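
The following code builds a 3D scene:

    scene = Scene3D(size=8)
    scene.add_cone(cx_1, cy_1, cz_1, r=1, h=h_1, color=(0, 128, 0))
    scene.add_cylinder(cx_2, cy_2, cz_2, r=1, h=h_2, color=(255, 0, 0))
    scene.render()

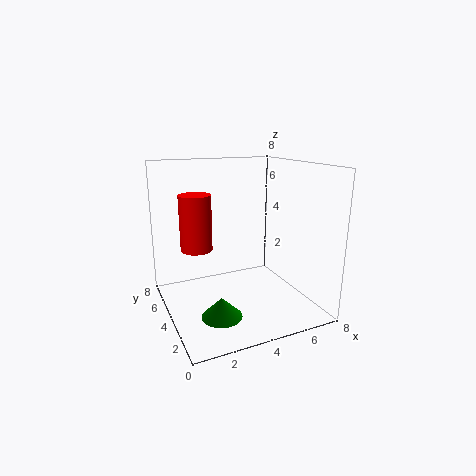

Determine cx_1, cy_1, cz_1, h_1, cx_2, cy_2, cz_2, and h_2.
cx_1 = 2
cy_1 = 1.5
cz_1 = 1
h_1 = 1
cx_2 = 2.5
cy_2 = 7
cz_2 = 2.5
h_2 = 3.5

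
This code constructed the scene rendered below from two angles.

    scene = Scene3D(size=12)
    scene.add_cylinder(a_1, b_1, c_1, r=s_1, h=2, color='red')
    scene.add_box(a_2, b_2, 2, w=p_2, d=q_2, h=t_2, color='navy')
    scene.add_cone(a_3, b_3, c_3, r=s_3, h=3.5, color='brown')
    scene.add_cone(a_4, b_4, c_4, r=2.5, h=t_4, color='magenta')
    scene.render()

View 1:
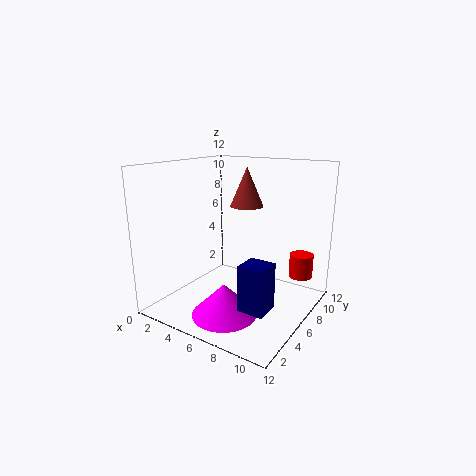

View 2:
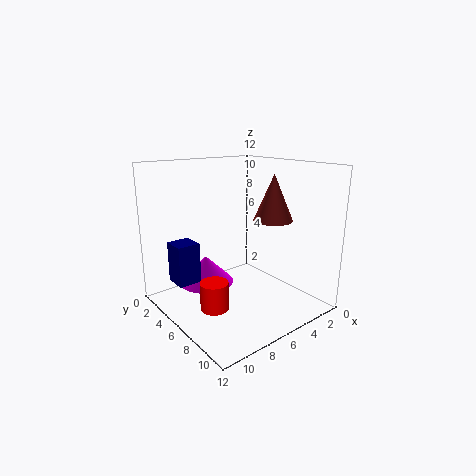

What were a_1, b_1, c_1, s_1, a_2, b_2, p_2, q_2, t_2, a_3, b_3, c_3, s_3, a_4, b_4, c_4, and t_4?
a_1 = 10.5, b_1 = 9, c_1 = 2.5, s_1 = 1, a_2 = 8.5, b_2 = 2, p_2 = 2, q_2 = 2, t_2 = 3.5, a_3 = 5, b_3 = 9, c_3 = 8, s_3 = 1.5, a_4 = 7, b_4 = 2.5, c_4 = 1, t_4 = 2.5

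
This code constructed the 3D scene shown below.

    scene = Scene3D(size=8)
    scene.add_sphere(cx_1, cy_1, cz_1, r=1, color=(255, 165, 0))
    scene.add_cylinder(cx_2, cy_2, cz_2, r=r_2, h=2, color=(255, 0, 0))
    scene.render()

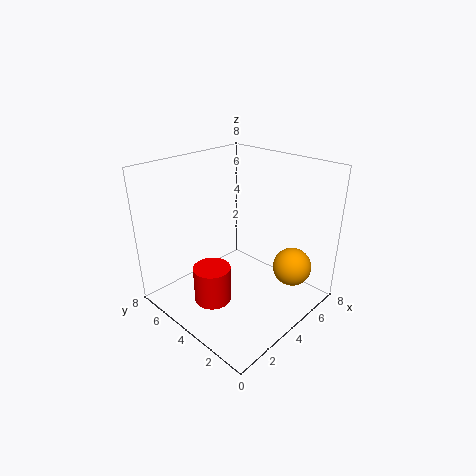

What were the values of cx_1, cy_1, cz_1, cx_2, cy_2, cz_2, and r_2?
cx_1 = 5, cy_1 = 1, cz_1 = 3, cx_2 = 2, cy_2 = 4, cz_2 = 1, r_2 = 1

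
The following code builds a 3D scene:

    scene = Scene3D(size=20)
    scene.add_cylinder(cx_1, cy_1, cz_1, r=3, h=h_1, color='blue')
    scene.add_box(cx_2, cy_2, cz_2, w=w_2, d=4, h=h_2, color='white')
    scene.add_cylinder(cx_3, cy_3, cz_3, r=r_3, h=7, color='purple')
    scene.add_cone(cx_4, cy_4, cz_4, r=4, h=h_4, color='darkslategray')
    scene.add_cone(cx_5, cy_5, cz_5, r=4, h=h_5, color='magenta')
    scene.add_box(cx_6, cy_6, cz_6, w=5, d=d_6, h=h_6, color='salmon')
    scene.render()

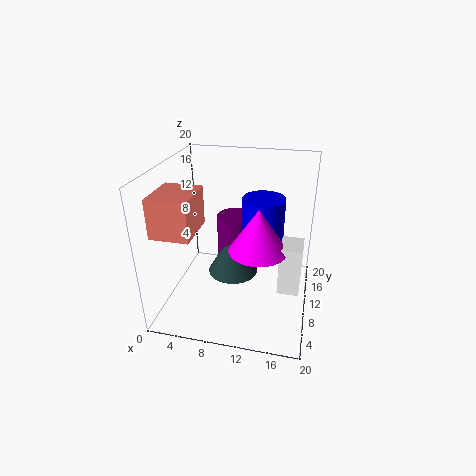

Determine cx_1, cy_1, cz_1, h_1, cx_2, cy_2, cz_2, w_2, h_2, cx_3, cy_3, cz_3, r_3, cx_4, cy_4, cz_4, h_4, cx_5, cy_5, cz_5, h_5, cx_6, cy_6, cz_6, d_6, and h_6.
cx_1 = 13, cy_1 = 13, cz_1 = 6, h_1 = 9, cx_2 = 16, cy_2 = 8, cz_2 = 3, w_2 = 3, h_2 = 7, cx_3 = 8, cy_3 = 17, cz_3 = 3, r_3 = 3, cx_4 = 8, cy_4 = 15, cz_4 = 1, h_4 = 7, cx_5 = 13, cy_5 = 9, cz_5 = 9, h_5 = 6, cx_6 = 1, cy_6 = 2, cz_6 = 13, d_6 = 6, h_6 = 5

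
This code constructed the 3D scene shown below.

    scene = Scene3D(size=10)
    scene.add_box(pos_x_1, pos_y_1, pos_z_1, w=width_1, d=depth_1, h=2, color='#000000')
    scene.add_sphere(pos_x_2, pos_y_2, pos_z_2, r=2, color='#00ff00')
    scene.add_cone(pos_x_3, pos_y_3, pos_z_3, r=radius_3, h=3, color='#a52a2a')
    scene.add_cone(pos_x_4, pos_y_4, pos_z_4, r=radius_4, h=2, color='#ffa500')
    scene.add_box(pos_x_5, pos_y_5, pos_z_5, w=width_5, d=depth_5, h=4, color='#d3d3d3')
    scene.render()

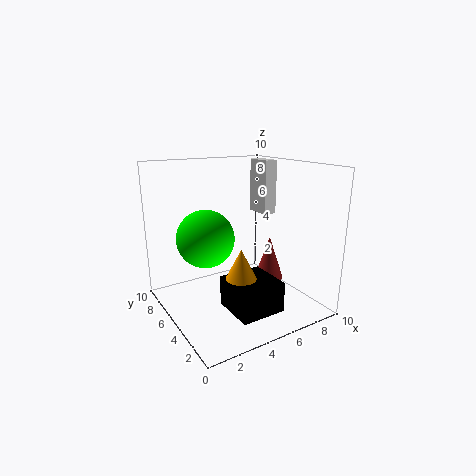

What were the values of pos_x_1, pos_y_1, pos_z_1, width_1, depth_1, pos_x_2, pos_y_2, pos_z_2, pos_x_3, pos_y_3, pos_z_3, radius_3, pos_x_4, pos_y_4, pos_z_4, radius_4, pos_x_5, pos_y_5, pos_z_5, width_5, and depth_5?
pos_x_1 = 3, pos_y_1 = 1, pos_z_1 = 1, width_1 = 3, depth_1 = 3, pos_x_2 = 3, pos_y_2 = 6, pos_z_2 = 5, pos_x_3 = 7, pos_y_3 = 4, pos_z_3 = 2, radius_3 = 1, pos_x_4 = 4, pos_y_4 = 3, pos_z_4 = 3, radius_4 = 1, pos_x_5 = 8, pos_y_5 = 6, pos_z_5 = 6, width_5 = 1, depth_5 = 2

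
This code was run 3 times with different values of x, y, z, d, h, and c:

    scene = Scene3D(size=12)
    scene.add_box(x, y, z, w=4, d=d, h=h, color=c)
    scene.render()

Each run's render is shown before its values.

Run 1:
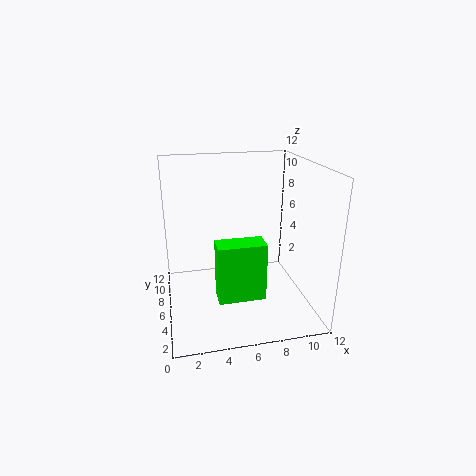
x = 4
y = 4
z = 1
d = 2
h = 5
c = 'lime'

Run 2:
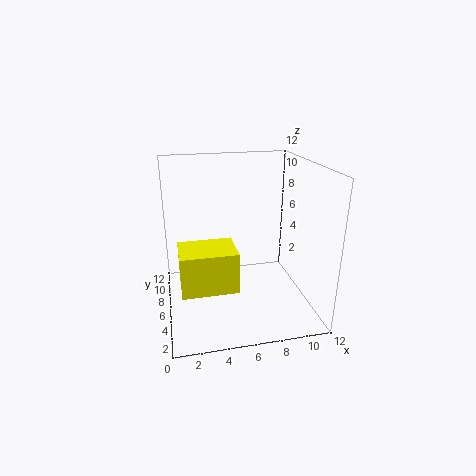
x = 1
y = 1
z = 4
d = 3
h = 3
c = 'yellow'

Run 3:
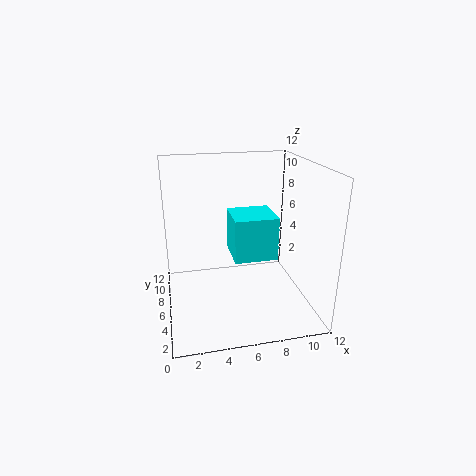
x = 6
y = 7
z = 3
d = 4
h = 4
c = 'cyan'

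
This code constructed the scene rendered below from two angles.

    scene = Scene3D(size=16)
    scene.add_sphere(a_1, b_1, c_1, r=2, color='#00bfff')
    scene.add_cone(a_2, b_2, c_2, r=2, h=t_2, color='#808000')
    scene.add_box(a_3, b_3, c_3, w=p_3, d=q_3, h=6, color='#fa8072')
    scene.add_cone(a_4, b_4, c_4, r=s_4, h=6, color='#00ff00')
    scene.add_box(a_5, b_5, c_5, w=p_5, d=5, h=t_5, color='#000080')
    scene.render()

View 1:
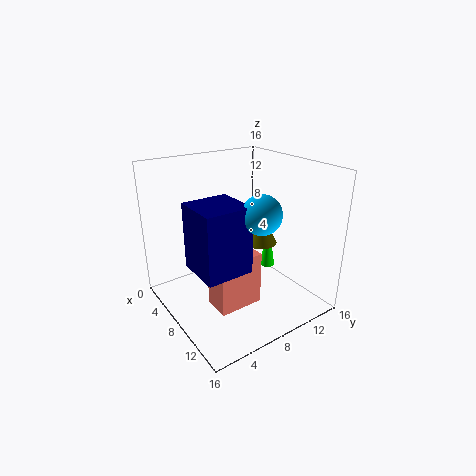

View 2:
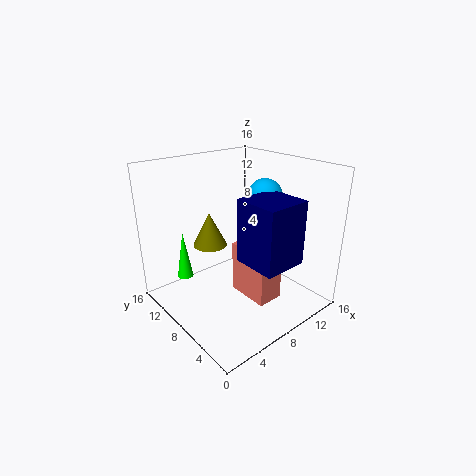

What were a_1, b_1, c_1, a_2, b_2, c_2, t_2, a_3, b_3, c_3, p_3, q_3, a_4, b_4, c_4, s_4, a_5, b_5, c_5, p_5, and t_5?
a_1 = 12
b_1 = 8
c_1 = 12
a_2 = 7
b_2 = 12
c_2 = 6
t_2 = 4
a_3 = 8
b_3 = 4
c_3 = 1
p_3 = 3
q_3 = 5
a_4 = 5
b_4 = 15
c_4 = 1
s_4 = 1
a_5 = 7
b_5 = 2
c_5 = 6
p_5 = 5
t_5 = 7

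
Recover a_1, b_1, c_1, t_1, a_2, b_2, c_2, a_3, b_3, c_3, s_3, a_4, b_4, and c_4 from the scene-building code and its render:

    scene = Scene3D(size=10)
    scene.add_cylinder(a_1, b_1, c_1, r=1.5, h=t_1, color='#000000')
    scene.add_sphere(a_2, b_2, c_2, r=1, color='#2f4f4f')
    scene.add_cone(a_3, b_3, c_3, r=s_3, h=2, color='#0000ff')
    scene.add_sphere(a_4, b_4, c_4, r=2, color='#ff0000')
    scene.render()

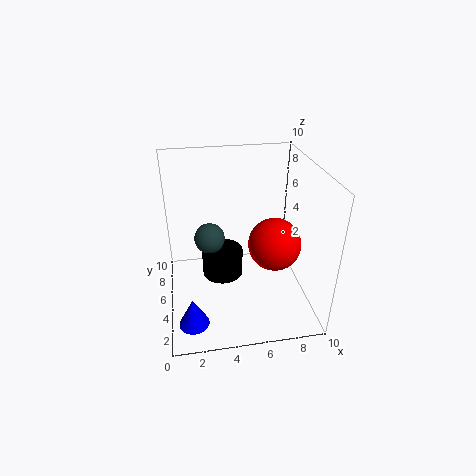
a_1 = 4; b_1 = 6; c_1 = 1.5; t_1 = 2; a_2 = 3; b_2 = 4.5; c_2 = 5.5; a_3 = 1.5; b_3 = 2; c_3 = 0.5; s_3 = 1; a_4 = 8; b_4 = 6; c_4 = 3.5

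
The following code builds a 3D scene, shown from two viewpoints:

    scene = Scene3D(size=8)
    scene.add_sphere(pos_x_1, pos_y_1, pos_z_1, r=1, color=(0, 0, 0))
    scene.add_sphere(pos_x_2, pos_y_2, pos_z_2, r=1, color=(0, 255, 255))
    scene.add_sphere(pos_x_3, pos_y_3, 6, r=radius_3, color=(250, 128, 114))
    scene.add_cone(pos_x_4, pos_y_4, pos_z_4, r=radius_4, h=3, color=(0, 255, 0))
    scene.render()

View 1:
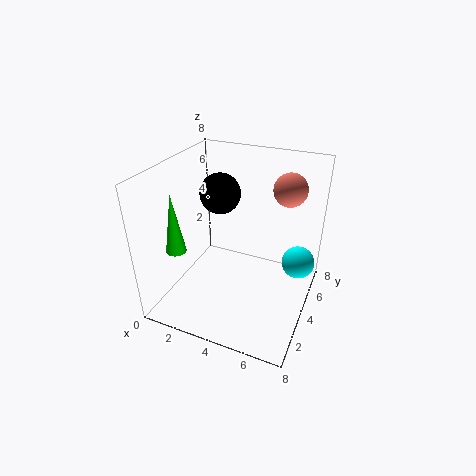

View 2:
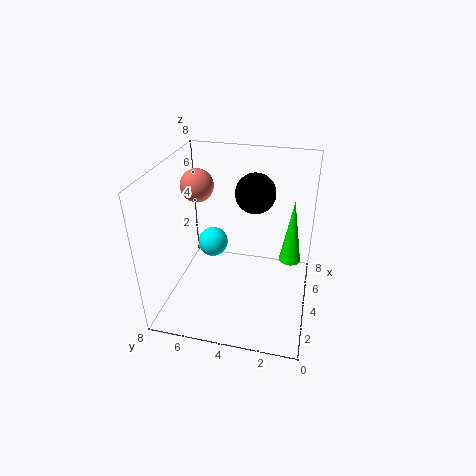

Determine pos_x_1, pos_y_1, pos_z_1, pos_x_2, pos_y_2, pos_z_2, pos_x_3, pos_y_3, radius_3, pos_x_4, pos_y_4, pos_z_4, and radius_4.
pos_x_1 = 3.5; pos_y_1 = 3; pos_z_1 = 7; pos_x_2 = 7; pos_y_2 = 6.5; pos_z_2 = 1.5; pos_x_3 = 6; pos_y_3 = 7; radius_3 = 1; pos_x_4 = 2; pos_y_4 = 1; pos_z_4 = 4.5; radius_4 = 0.5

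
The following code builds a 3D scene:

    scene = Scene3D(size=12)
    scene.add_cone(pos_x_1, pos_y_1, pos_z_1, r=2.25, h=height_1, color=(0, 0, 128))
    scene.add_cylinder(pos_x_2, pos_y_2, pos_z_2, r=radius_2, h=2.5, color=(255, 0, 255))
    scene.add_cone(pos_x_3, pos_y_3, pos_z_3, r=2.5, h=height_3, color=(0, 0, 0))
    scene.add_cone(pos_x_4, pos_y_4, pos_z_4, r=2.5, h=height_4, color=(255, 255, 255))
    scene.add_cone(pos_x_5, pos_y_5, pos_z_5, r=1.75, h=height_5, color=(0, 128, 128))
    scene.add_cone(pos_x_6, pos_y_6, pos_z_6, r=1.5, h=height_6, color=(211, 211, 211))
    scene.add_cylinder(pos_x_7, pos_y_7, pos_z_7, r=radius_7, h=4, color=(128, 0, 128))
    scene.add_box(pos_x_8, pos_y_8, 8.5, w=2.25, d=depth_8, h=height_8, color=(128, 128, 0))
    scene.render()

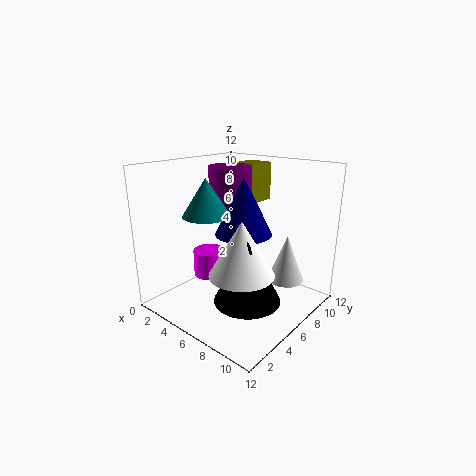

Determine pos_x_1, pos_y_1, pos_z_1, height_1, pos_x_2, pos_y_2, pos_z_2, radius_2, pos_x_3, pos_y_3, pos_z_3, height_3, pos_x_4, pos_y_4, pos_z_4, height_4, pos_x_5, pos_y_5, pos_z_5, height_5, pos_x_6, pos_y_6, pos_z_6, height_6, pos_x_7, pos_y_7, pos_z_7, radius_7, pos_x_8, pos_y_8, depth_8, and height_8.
pos_x_1 = 7; pos_y_1 = 5.5; pos_z_1 = 6.75; height_1 = 4.5; pos_x_2 = 1.75; pos_y_2 = 6.75; pos_z_2 = 1; radius_2 = 1.5; pos_x_3 = 9; pos_y_3 = 3.5; pos_z_3 = 2.5; height_3 = 4.75; pos_x_4 = 8.25; pos_y_4 = 3.75; pos_z_4 = 4.25; height_4 = 4.25; pos_x_5 = 6; pos_y_5 = 2.5; pos_z_5 = 8.75; height_5 = 2.75; pos_x_6 = 9.25; pos_y_6 = 8.5; pos_z_6 = 2.25; height_6 = 4; pos_x_7 = 4.75; pos_y_7 = 6.5; pos_z_7 = 7.75; radius_7 = 1.75; pos_x_8 = 3.75; pos_y_8 = 7.25; depth_8 = 3.25; height_8 = 3.25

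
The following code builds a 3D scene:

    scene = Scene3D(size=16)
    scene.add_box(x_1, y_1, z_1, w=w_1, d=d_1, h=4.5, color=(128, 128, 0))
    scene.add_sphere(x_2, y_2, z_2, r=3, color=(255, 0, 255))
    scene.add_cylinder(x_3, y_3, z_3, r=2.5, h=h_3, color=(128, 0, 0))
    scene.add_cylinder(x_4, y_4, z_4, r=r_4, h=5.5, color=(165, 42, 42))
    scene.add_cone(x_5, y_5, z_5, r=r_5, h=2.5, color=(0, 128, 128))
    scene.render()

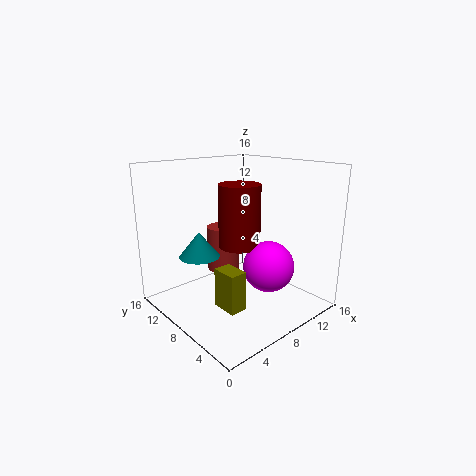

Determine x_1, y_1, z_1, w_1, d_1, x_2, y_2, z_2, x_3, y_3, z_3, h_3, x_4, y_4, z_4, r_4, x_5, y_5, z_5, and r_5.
x_1 = 5; y_1 = 5.5; z_1 = 0.5; w_1 = 2; d_1 = 3; x_2 = 11.5; y_2 = 6.5; z_2 = 4; x_3 = 10; y_3 = 10; z_3 = 6; h_3 = 7.5; x_4 = 9.5; y_4 = 12.5; z_4 = 2.5; r_4 = 2; x_5 = 2.5; y_5 = 7.5; z_5 = 7.5; r_5 = 2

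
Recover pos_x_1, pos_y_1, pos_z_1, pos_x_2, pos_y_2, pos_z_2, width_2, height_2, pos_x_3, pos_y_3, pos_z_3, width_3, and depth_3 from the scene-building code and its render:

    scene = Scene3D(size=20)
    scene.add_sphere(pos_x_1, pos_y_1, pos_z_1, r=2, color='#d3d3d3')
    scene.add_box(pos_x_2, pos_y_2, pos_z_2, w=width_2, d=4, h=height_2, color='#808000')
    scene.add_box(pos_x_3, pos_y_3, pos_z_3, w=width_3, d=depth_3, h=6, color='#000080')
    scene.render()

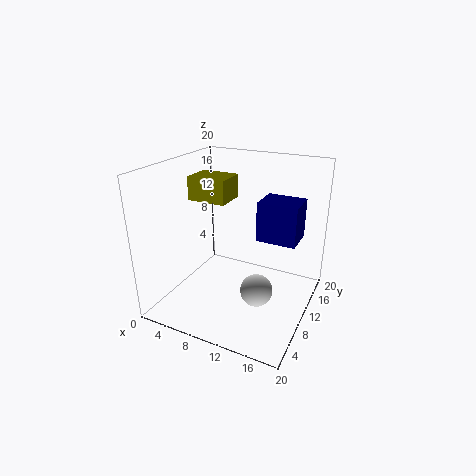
pos_x_1 = 15; pos_y_1 = 5; pos_z_1 = 6; pos_x_2 = 5; pos_y_2 = 6; pos_z_2 = 16; width_2 = 5; height_2 = 3; pos_x_3 = 11; pos_y_3 = 14; pos_z_3 = 8; width_3 = 6; depth_3 = 5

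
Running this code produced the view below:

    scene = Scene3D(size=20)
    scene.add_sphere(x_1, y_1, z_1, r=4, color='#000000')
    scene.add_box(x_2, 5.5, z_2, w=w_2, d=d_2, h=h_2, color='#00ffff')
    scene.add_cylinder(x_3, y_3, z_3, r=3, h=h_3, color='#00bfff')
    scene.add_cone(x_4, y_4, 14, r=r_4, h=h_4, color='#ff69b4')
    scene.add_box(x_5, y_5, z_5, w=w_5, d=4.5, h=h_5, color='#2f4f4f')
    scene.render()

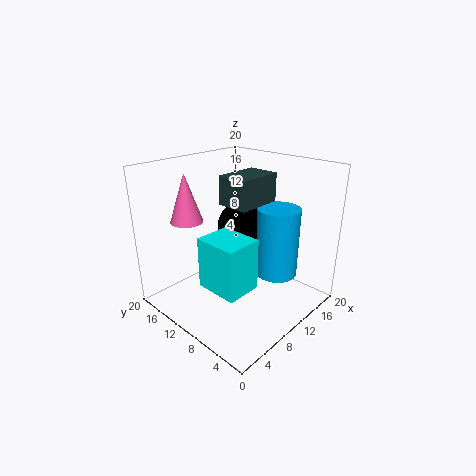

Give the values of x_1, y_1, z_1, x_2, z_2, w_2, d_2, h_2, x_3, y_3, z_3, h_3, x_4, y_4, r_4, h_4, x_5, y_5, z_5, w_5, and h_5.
x_1 = 14.5; y_1 = 13; z_1 = 9.5; x_2 = 4; z_2 = 4.5; w_2 = 5; d_2 = 6; h_2 = 7; x_3 = 14.5; y_3 = 6.5; z_3 = 4; h_3 = 10; x_4 = 3; y_4 = 12; r_4 = 2; h_4 = 6; x_5 = 9; y_5 = 8; z_5 = 14.5; w_5 = 6.5; h_5 = 4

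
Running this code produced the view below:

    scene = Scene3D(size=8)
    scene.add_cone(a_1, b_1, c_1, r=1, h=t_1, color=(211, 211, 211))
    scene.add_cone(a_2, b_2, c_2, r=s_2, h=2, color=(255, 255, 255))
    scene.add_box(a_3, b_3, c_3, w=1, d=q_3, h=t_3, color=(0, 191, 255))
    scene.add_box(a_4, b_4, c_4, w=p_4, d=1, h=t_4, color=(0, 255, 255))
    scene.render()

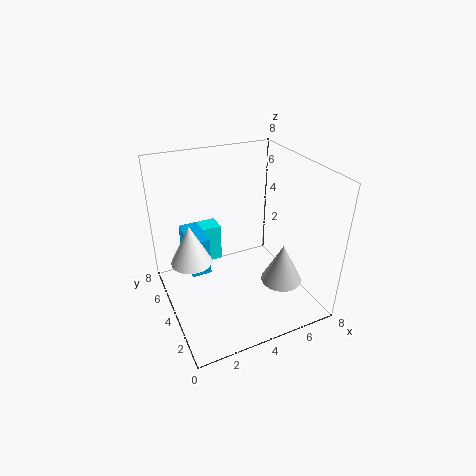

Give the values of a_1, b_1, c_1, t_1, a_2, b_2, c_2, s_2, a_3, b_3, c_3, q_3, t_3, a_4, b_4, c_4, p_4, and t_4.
a_1 = 5
b_1 = 1
c_1 = 3
t_1 = 2
a_2 = 1
b_2 = 3
c_2 = 4
s_2 = 1
a_3 = 1
b_3 = 3
c_3 = 3
q_3 = 2
t_3 = 2
a_4 = 2
b_4 = 4
c_4 = 3
p_4 = 1
t_4 = 2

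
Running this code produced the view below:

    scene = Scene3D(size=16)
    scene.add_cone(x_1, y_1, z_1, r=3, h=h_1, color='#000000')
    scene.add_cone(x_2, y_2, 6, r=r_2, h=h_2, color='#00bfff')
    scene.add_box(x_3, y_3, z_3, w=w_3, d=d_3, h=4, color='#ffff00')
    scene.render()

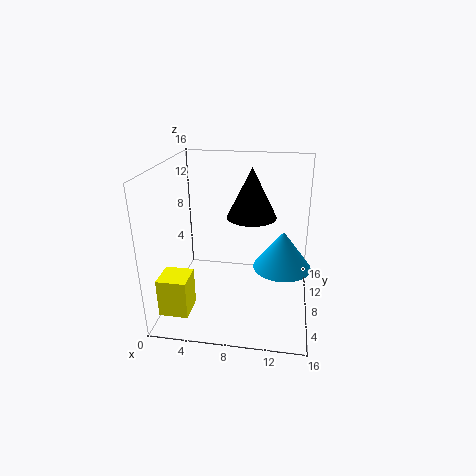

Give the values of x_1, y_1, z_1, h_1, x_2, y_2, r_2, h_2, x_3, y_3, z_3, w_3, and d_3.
x_1 = 9
y_1 = 12
z_1 = 9
h_1 = 6
x_2 = 13
y_2 = 6
r_2 = 3
h_2 = 4
x_3 = 1
y_3 = 1
z_3 = 2
w_3 = 3
d_3 = 3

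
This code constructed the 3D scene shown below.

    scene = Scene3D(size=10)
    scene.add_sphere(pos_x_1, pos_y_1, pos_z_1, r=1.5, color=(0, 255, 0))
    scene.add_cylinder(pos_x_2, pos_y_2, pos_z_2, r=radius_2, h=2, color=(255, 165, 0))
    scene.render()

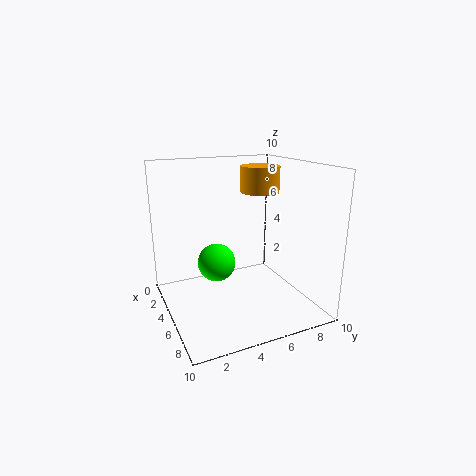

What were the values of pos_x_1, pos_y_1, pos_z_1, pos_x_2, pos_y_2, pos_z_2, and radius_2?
pos_x_1 = 2, pos_y_1 = 4.5, pos_z_1 = 2, pos_x_2 = 2.5, pos_y_2 = 8, pos_z_2 = 7.5, radius_2 = 1.5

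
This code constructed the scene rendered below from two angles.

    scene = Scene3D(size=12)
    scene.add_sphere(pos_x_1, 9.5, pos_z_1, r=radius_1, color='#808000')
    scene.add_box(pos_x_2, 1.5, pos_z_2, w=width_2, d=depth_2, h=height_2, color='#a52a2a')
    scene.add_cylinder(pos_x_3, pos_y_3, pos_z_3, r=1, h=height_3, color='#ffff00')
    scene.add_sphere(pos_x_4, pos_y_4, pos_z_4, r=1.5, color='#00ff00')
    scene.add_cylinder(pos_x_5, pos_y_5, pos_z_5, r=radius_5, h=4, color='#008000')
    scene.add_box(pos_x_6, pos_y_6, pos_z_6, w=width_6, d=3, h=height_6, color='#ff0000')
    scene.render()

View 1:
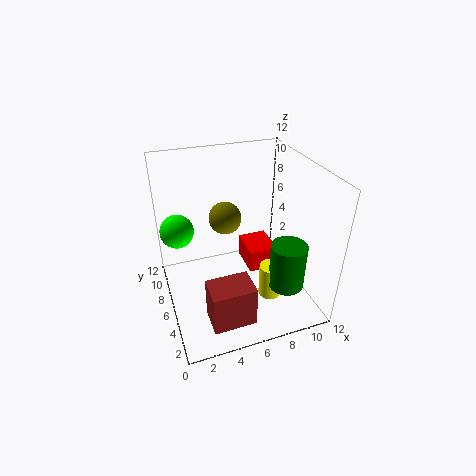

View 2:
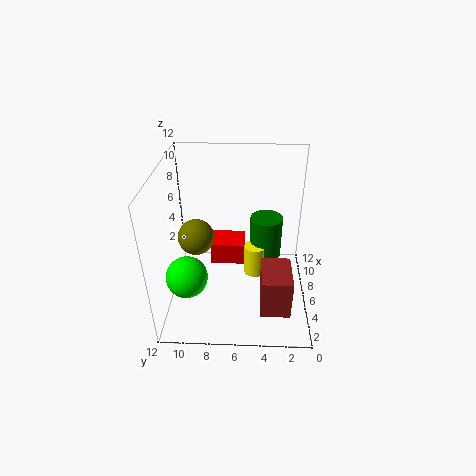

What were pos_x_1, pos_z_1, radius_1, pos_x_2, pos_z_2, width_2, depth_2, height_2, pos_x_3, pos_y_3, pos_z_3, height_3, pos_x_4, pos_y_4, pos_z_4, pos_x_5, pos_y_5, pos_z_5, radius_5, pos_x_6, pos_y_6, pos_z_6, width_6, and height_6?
pos_x_1 = 6, pos_z_1 = 6, radius_1 = 1.5, pos_x_2 = 2.5, pos_z_2 = 0.5, width_2 = 3.5, depth_2 = 2.5, height_2 = 3.5, pos_x_3 = 8.5, pos_y_3 = 4.5, pos_z_3 = 0.5, height_3 = 3, pos_x_4 = 1.5, pos_y_4 = 9.5, pos_z_4 = 5.5, pos_x_5 = 9.5, pos_y_5 = 3.5, pos_z_5 = 2, radius_5 = 1.5, pos_x_6 = 7, pos_y_6 = 5.5, pos_z_6 = 2.5, width_6 = 2.5, height_6 = 2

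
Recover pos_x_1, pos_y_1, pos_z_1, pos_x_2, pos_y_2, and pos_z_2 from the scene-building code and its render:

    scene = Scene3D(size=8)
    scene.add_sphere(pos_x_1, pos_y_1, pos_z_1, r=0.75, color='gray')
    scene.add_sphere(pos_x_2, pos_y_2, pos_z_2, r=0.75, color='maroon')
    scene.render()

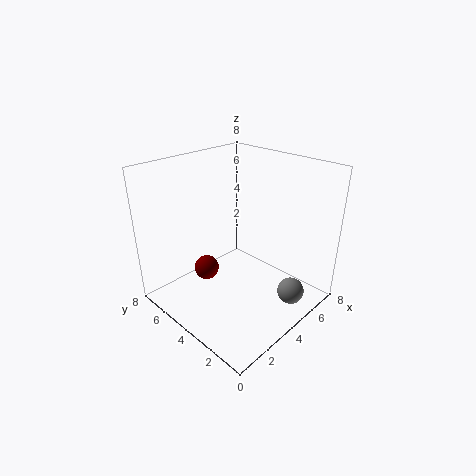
pos_x_1 = 5.5, pos_y_1 = 1.25, pos_z_1 = 1, pos_x_2 = 3.5, pos_y_2 = 6.25, pos_z_2 = 1.25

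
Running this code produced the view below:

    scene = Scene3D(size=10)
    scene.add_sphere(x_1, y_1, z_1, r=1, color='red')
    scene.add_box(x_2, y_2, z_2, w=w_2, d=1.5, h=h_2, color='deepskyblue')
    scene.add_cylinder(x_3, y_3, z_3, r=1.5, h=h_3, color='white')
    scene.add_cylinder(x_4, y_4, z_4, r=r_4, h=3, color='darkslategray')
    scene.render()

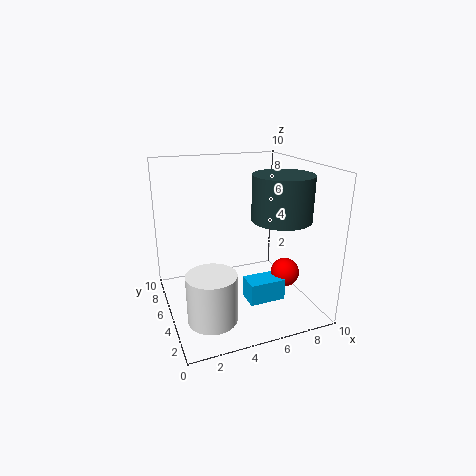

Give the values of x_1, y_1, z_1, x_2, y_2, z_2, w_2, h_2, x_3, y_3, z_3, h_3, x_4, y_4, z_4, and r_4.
x_1 = 8; y_1 = 3.5; z_1 = 2.5; x_2 = 5; y_2 = 2.5; z_2 = 1; w_2 = 2.5; h_2 = 1.5; x_3 = 2; y_3 = 1.5; z_3 = 1.5; h_3 = 3; x_4 = 7.5; y_4 = 3.5; z_4 = 6.5; r_4 = 2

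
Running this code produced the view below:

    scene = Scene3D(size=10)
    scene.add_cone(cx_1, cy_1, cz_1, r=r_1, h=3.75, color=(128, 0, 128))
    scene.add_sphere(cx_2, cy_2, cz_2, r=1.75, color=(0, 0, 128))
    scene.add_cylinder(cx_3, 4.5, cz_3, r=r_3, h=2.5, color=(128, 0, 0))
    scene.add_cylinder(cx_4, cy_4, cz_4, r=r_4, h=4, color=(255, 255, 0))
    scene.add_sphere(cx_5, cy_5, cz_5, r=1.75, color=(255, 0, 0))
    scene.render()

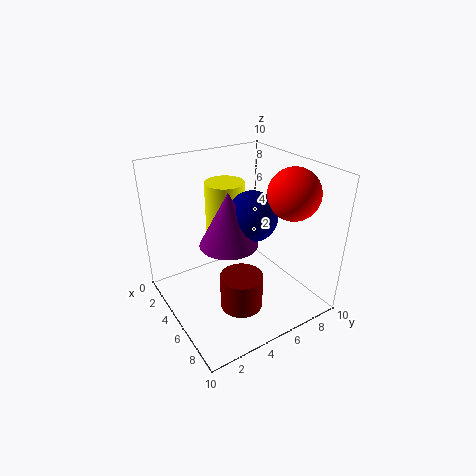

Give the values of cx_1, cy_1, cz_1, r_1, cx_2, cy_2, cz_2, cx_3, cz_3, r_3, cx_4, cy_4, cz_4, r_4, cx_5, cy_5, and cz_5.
cx_1 = 5
cy_1 = 4.25
cz_1 = 4.75
r_1 = 2
cx_2 = 5.25
cy_2 = 6
cz_2 = 6.5
cx_3 = 6.25
cz_3 = 0.25
r_3 = 1.5
cx_4 = 2
cy_4 = 5.75
cz_4 = 4
r_4 = 1.5
cx_5 = 7
cy_5 = 8
cz_5 = 8.25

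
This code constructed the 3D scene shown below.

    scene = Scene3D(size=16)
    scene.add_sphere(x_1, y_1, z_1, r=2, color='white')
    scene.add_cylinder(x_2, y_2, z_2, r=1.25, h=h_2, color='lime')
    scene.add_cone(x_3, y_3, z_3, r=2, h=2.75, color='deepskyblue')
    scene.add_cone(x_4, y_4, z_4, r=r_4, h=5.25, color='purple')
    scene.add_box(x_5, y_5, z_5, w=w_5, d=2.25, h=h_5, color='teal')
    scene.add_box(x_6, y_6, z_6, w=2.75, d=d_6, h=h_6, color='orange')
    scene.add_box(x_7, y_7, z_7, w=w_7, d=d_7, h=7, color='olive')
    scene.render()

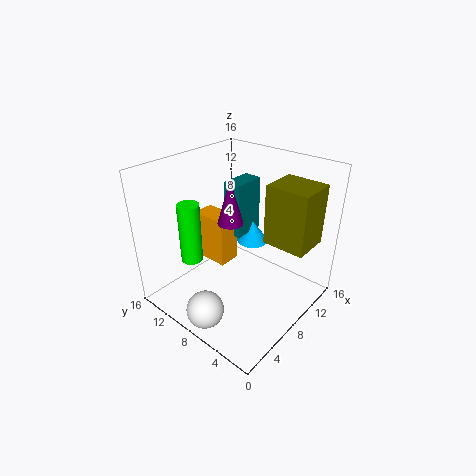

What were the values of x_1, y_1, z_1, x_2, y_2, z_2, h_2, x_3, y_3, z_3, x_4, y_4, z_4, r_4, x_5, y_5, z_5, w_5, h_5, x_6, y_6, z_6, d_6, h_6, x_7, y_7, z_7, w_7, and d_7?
x_1 = 2; y_1 = 7.5; z_1 = 2; x_2 = 5; y_2 = 12.5; z_2 = 4.75; h_2 = 7; x_3 = 13.25; y_3 = 10; z_3 = 4.5; x_4 = 9; y_4 = 10; z_4 = 8.75; r_4 = 1.5; x_5 = 10.5; y_5 = 10; z_5 = 6; w_5 = 4; h_5 = 6.75; x_6 = 8.25; y_6 = 10.75; z_6 = 2.75; d_6 = 4.5; h_6 = 6; x_7 = 10.75; y_7 = 1.5; z_7 = 6.75; w_7 = 4.5; d_7 = 5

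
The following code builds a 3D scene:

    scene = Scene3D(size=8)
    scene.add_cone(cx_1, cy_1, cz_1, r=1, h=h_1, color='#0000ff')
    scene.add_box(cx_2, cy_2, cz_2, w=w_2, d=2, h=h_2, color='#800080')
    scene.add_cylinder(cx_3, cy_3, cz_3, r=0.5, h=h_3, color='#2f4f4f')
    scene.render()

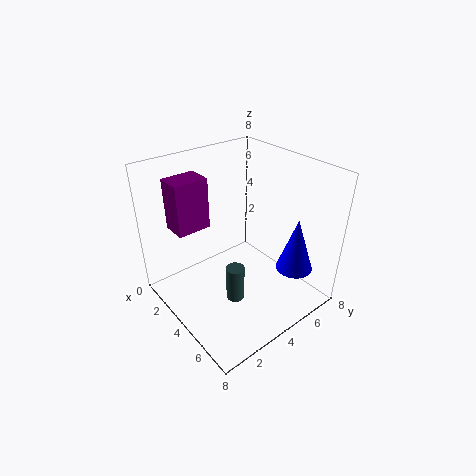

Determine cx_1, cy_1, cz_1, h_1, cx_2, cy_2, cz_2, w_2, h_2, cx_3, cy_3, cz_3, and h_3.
cx_1 = 6.5; cy_1 = 6; cz_1 = 2.5; h_1 = 3; cx_2 = 0.5; cy_2 = 1.5; cz_2 = 4; w_2 = 1.5; h_2 = 3; cx_3 = 5; cy_3 = 3; cz_3 = 1; h_3 = 2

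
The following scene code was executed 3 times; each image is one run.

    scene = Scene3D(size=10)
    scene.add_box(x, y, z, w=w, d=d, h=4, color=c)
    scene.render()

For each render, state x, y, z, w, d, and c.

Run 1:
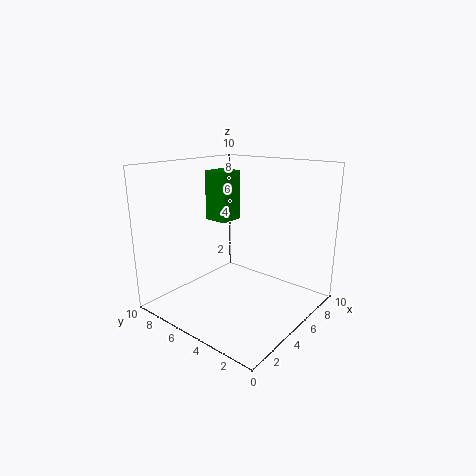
x = 7, y = 8, z = 5, w = 2, d = 2, c = 'green'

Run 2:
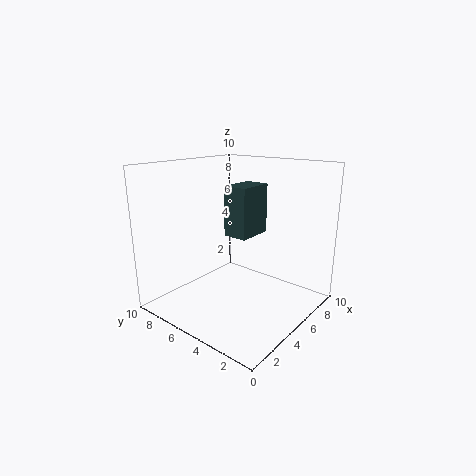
x = 7, y = 6, z = 4, w = 3, d = 2, c = 'darkslategray'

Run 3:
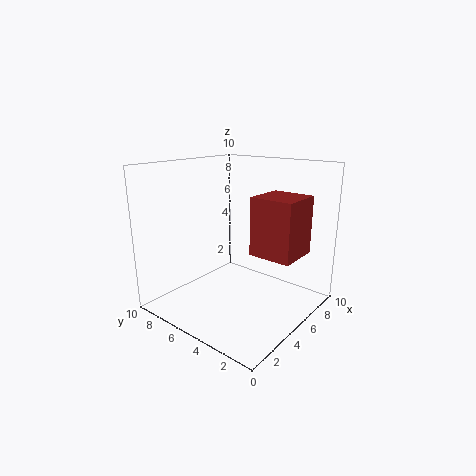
x = 5, y = 1, z = 4, w = 3, d = 3, c = 'brown'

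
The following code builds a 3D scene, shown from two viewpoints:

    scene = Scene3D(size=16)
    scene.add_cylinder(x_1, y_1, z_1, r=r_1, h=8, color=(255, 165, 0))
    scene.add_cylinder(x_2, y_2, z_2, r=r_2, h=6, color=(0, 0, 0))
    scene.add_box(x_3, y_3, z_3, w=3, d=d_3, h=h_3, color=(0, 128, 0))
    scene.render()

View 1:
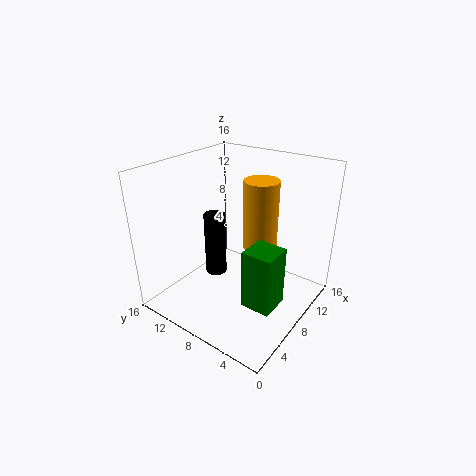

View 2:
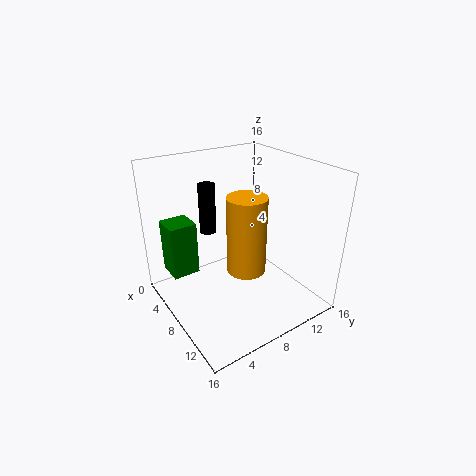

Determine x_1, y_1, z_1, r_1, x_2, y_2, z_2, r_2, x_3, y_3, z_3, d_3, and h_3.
x_1 = 11, y_1 = 7, z_1 = 6, r_1 = 2, x_2 = 3, y_2 = 7, z_2 = 7, r_2 = 1, x_3 = 3, y_3 = 1, z_3 = 4, d_3 = 3, h_3 = 6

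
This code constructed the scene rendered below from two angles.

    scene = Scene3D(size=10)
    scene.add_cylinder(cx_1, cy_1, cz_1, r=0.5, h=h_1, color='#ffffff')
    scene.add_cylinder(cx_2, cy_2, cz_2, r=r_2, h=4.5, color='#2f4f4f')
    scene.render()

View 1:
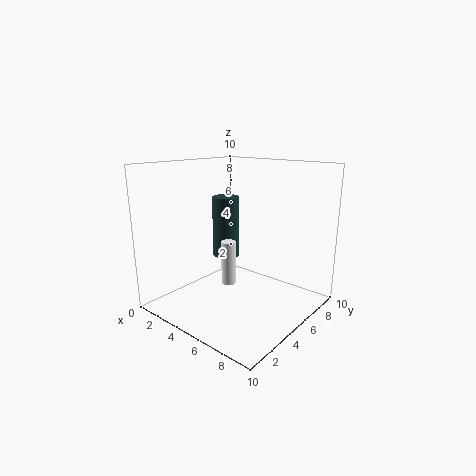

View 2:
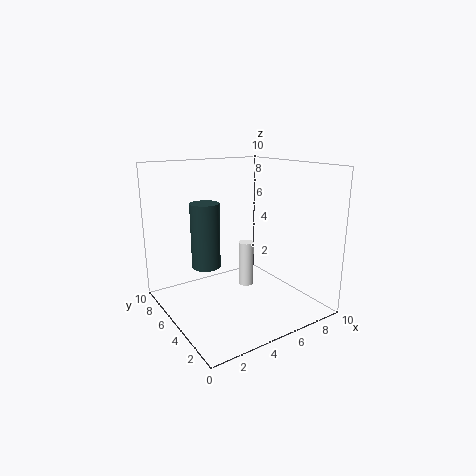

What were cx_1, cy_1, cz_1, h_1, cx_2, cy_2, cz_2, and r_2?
cx_1 = 5, cy_1 = 4, cz_1 = 2, h_1 = 3, cx_2 = 3, cy_2 = 6, cz_2 = 3, r_2 = 1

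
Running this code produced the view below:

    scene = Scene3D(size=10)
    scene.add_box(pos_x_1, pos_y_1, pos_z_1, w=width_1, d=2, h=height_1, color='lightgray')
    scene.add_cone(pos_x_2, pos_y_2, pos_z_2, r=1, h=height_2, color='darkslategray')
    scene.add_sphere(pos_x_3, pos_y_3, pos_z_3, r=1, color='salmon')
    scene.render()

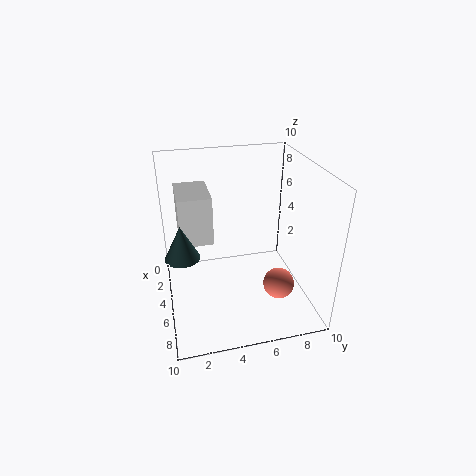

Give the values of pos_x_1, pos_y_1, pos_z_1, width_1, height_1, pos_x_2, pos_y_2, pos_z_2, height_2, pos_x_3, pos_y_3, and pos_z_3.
pos_x_1 = 4, pos_y_1 = 1, pos_z_1 = 6, width_1 = 3, height_1 = 3, pos_x_2 = 8, pos_y_2 = 1, pos_z_2 = 6, height_2 = 2, pos_x_3 = 8, pos_y_3 = 7, pos_z_3 = 3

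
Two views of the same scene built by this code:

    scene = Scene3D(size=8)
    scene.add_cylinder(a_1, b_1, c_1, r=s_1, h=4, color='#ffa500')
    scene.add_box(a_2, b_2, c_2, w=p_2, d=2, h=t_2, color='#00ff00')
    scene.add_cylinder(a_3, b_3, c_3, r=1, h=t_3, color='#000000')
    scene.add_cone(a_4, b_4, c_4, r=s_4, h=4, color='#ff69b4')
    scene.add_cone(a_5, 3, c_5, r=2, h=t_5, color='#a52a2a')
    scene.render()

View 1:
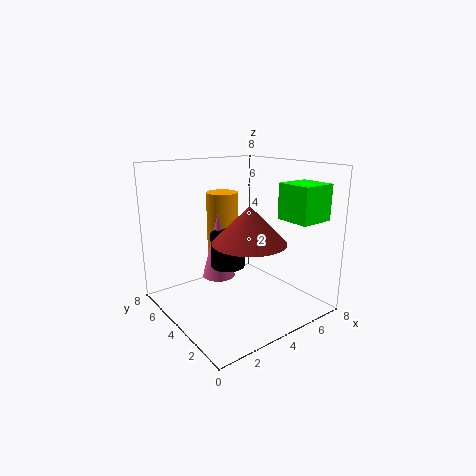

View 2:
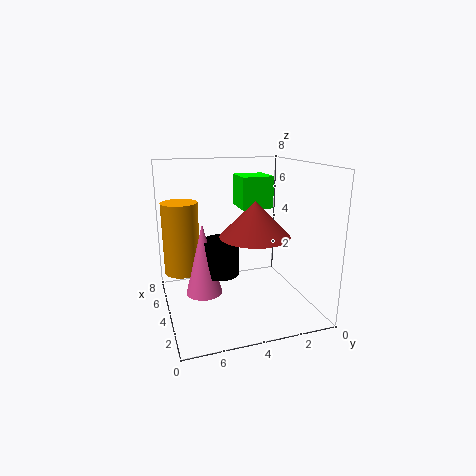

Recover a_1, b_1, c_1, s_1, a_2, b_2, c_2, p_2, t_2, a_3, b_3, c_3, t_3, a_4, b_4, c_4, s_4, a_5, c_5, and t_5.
a_1 = 5; b_1 = 7; c_1 = 2; s_1 = 1; a_2 = 6; b_2 = 1; c_2 = 5; p_2 = 2; t_2 = 2; a_3 = 4; b_3 = 5; c_3 = 2; t_3 = 2; a_4 = 4; b_4 = 6; c_4 = 1; s_4 = 1; a_5 = 4; c_5 = 4; t_5 = 2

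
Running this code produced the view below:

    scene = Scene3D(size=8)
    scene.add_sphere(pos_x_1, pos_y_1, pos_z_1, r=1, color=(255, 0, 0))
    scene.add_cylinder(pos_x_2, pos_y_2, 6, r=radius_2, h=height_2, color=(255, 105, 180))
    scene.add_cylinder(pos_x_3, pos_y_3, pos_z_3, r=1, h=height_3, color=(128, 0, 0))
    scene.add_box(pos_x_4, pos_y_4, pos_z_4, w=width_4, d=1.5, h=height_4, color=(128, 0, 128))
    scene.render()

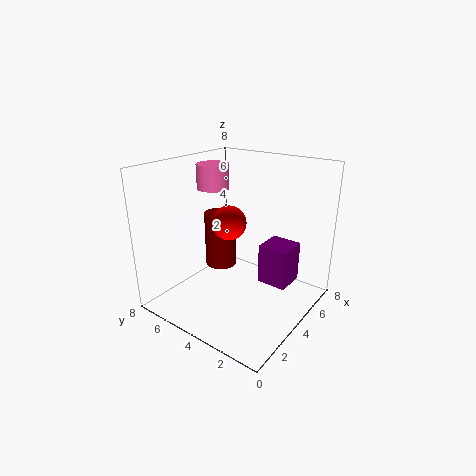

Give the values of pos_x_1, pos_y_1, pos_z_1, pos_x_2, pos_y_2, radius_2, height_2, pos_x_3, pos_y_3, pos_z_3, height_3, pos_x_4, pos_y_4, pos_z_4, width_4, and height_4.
pos_x_1 = 4.5, pos_y_1 = 5, pos_z_1 = 4.5, pos_x_2 = 5.5, pos_y_2 = 7, radius_2 = 1, height_2 = 1.5, pos_x_3 = 5.5, pos_y_3 = 6.5, pos_z_3 = 1, height_3 = 3.5, pos_x_4 = 3, pos_y_4 = 0.5, pos_z_4 = 2.5, width_4 = 1.5, height_4 = 2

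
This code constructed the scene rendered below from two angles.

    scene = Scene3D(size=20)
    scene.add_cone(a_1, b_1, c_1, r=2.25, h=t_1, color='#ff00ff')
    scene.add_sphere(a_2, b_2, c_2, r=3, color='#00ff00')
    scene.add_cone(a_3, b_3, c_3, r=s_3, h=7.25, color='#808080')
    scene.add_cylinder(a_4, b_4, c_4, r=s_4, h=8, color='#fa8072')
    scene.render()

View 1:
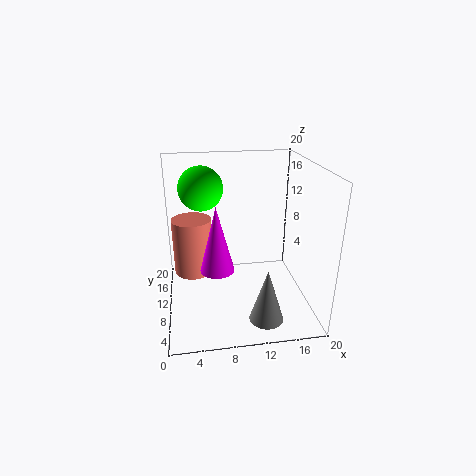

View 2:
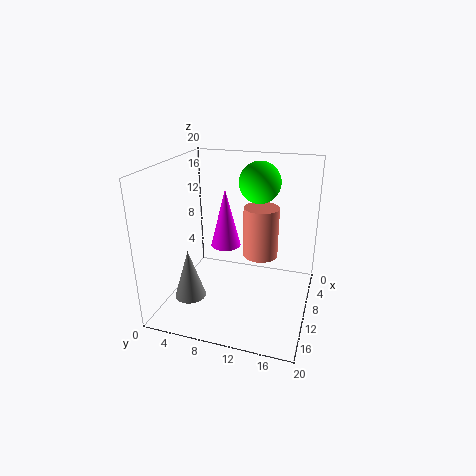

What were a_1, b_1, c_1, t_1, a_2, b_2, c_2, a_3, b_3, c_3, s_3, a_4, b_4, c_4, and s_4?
a_1 = 6.75
b_1 = 7
c_1 = 7
t_1 = 8.75
a_2 = 5.25
b_2 = 11.75
c_2 = 16.75
a_3 = 12.75
b_3 = 3.5
c_3 = 1
s_3 = 2.25
a_4 = 3.75
b_4 = 11.75
c_4 = 4.5
s_4 = 2.75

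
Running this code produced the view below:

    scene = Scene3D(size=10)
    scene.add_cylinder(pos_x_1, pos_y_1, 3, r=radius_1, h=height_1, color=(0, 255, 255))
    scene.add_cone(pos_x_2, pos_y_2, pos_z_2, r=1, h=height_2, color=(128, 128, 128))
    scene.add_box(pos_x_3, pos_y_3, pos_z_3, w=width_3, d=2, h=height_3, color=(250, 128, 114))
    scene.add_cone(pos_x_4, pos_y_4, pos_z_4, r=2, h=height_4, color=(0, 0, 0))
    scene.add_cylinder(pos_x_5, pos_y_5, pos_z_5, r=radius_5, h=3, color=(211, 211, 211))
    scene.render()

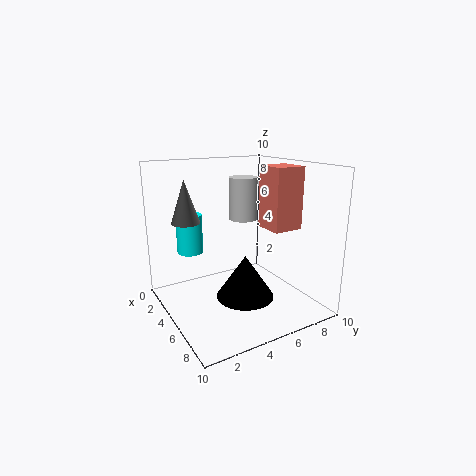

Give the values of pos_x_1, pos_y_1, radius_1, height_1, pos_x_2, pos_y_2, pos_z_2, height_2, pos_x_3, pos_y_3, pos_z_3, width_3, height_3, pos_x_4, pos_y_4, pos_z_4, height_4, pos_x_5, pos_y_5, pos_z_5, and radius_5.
pos_x_1 = 1
pos_y_1 = 3
radius_1 = 1
height_1 = 3
pos_x_2 = 3
pos_y_2 = 2
pos_z_2 = 6
height_2 = 3
pos_x_3 = 6
pos_y_3 = 6
pos_z_3 = 6
width_3 = 2
height_3 = 4
pos_x_4 = 6
pos_y_4 = 5
pos_z_4 = 1
height_4 = 3
pos_x_5 = 4
pos_y_5 = 6
pos_z_5 = 6
radius_5 = 1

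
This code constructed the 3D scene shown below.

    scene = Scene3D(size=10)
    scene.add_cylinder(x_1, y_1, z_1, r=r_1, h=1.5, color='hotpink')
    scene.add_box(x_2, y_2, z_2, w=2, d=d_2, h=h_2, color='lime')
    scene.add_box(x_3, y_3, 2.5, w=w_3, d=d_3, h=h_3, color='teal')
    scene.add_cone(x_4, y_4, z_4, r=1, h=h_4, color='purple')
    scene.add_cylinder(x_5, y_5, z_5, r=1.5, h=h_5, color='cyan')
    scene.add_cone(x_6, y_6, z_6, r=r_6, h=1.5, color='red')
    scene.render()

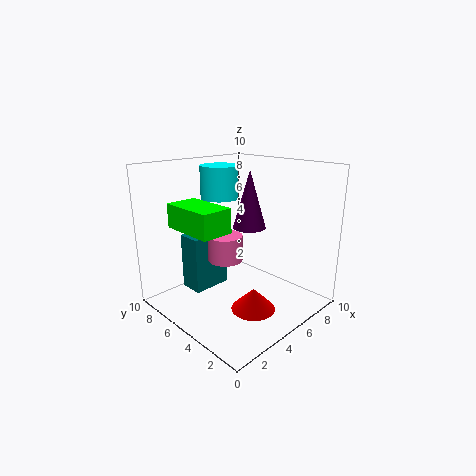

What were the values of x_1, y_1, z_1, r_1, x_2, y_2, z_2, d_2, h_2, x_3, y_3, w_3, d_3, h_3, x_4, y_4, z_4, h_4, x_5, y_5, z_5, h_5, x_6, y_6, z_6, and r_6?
x_1 = 2; y_1 = 3; z_1 = 5; r_1 = 1; x_2 = 0.5; y_2 = 3; z_2 = 6.5; d_2 = 3.5; h_2 = 1.5; x_3 = 1; y_3 = 4.5; w_3 = 2.5; d_3 = 1.5; h_3 = 3.5; x_4 = 4; y_4 = 3; z_4 = 6.5; h_4 = 3.5; x_5 = 6.5; y_5 = 8.5; z_5 = 7; h_5 = 2.5; x_6 = 4.5; y_6 = 3; z_6 = 0.5; r_6 = 1.5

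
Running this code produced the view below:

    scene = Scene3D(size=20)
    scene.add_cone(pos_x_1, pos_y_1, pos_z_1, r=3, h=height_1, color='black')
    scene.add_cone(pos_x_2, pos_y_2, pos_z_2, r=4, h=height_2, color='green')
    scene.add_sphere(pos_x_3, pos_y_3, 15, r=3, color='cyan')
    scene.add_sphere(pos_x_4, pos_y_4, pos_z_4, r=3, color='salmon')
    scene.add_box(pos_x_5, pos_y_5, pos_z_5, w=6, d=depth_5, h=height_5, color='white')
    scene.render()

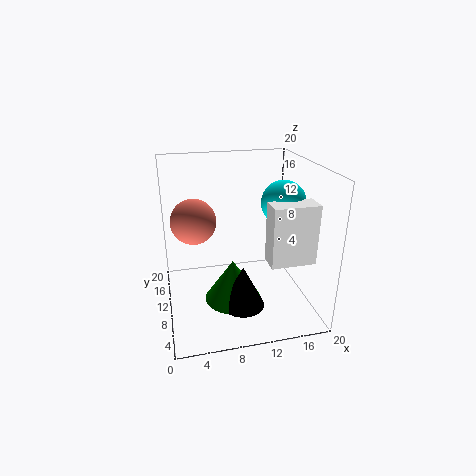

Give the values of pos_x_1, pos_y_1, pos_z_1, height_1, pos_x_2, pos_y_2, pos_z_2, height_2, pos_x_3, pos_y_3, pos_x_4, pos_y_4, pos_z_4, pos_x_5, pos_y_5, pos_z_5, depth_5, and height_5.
pos_x_1 = 10, pos_y_1 = 7, pos_z_1 = 1, height_1 = 6, pos_x_2 = 9, pos_y_2 = 9, pos_z_2 = 1, height_2 = 6, pos_x_3 = 16, pos_y_3 = 9, pos_x_4 = 4, pos_y_4 = 10, pos_z_4 = 13, pos_x_5 = 13, pos_y_5 = 4, pos_z_5 = 8, depth_5 = 3, height_5 = 8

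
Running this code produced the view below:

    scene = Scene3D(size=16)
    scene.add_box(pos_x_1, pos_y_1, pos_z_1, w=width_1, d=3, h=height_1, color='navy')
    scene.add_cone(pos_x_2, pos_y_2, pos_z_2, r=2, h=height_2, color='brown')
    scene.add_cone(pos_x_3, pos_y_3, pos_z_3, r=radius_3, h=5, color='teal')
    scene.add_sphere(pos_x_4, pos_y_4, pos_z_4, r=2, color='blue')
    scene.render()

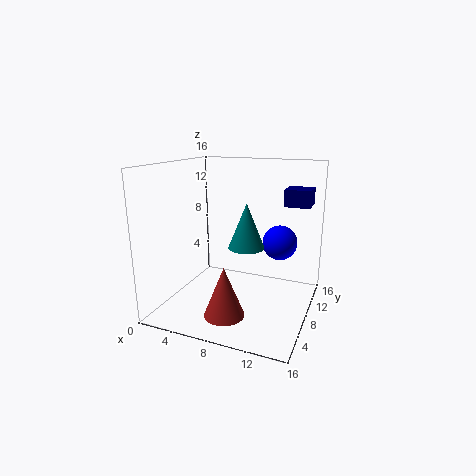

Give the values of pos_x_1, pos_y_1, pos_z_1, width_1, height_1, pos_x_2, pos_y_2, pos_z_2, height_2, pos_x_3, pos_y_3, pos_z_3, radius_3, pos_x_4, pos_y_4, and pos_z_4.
pos_x_1 = 12
pos_y_1 = 12
pos_z_1 = 11
width_1 = 3
height_1 = 2
pos_x_2 = 9
pos_y_2 = 2
pos_z_2 = 2
height_2 = 5
pos_x_3 = 9
pos_y_3 = 8
pos_z_3 = 7
radius_3 = 2
pos_x_4 = 12
pos_y_4 = 11
pos_z_4 = 7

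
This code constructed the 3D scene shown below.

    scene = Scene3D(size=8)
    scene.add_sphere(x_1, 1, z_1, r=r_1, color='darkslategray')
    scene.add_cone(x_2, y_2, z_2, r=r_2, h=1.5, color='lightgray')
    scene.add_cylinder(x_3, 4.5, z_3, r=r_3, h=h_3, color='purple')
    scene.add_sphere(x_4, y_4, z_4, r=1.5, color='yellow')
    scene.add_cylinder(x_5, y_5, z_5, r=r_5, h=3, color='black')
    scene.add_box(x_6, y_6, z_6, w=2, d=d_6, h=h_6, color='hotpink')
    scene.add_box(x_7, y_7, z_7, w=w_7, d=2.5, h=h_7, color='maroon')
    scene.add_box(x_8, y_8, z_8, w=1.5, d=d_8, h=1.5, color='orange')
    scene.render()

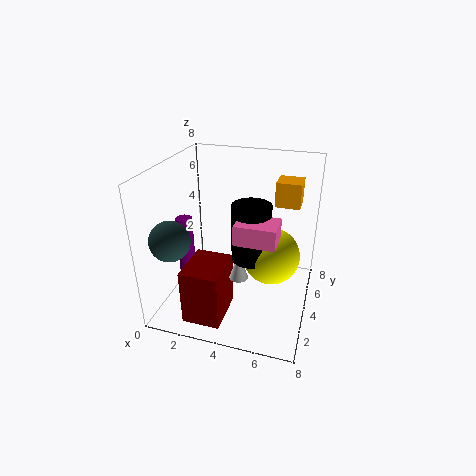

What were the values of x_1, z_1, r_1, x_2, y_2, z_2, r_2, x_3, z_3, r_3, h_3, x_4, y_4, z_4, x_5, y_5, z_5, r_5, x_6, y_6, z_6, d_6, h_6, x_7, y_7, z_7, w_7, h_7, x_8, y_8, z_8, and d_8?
x_1 = 1.5; z_1 = 5; r_1 = 1; x_2 = 4.5; y_2 = 2.5; z_2 = 2.5; r_2 = 0.5; x_3 = 0.5; z_3 = 0.5; r_3 = 0.5; h_3 = 4; x_4 = 6; y_4 = 3.5; z_4 = 3.5; x_5 = 5; y_5 = 3; z_5 = 3.5; r_5 = 1; x_6 = 4.5; y_6 = 1.5; z_6 = 5; d_6 = 1.5; h_6 = 1; x_7 = 2; y_7 = 0.5; z_7 = 0.5; w_7 = 2; h_7 = 3; x_8 = 5.5; y_8 = 6.5; z_8 = 5; d_8 = 1.5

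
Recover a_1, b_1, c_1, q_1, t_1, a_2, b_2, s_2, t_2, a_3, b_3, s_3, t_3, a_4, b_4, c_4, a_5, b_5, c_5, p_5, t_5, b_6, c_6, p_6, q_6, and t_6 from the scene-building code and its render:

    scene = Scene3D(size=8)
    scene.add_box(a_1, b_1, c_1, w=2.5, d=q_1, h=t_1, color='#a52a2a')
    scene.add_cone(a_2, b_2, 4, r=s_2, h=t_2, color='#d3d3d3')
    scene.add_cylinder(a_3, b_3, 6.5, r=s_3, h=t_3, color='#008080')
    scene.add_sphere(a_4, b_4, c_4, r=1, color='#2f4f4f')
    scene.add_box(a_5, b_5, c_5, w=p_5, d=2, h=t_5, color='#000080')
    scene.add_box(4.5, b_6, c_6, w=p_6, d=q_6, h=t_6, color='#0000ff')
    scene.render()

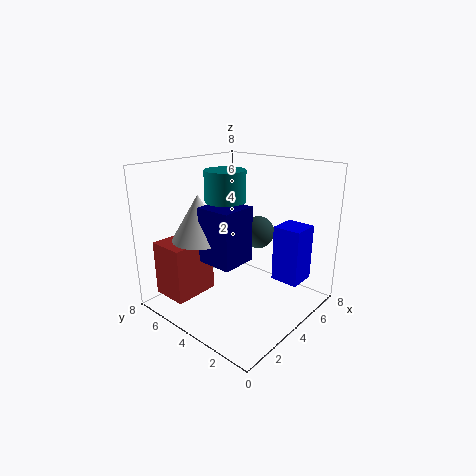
a_1 = 0.5
b_1 = 5
c_1 = 1
q_1 = 2
t_1 = 3
a_2 = 2.5
b_2 = 5.5
s_2 = 1.5
t_2 = 2.5
a_3 = 2.5
b_3 = 3.5
s_3 = 1
t_3 = 1.5
a_4 = 6.5
b_4 = 4.5
c_4 = 3.5
a_5 = 2
b_5 = 3
c_5 = 3
p_5 = 2
t_5 = 3
b_6 = 0.5
c_6 = 2
p_6 = 1.5
q_6 = 1.5
t_6 = 3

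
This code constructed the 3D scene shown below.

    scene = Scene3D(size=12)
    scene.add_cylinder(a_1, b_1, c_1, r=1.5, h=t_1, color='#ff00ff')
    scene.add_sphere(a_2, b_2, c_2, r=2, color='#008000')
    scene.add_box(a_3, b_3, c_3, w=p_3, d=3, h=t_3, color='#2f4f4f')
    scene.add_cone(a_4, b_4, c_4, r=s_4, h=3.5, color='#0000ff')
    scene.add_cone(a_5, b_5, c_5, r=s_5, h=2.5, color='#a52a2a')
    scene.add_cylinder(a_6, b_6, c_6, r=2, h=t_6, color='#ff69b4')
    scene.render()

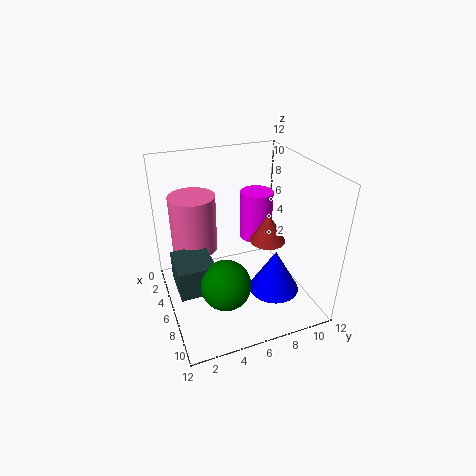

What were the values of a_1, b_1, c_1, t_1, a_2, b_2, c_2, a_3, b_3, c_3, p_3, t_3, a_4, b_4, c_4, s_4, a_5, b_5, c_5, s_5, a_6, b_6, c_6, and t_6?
a_1 = 3, b_1 = 9, c_1 = 4, t_1 = 4.5, a_2 = 8.5, b_2 = 4, c_2 = 3.5, a_3 = 4.5, b_3 = 0.5, c_3 = 2.5, p_3 = 3.5, t_3 = 2.5, a_4 = 9, b_4 = 8, c_4 = 2.5, s_4 = 2, a_5 = 6.5, b_5 = 8.5, c_5 = 5.5, s_5 = 1.5, a_6 = 3, b_6 = 3, c_6 = 4, t_6 = 5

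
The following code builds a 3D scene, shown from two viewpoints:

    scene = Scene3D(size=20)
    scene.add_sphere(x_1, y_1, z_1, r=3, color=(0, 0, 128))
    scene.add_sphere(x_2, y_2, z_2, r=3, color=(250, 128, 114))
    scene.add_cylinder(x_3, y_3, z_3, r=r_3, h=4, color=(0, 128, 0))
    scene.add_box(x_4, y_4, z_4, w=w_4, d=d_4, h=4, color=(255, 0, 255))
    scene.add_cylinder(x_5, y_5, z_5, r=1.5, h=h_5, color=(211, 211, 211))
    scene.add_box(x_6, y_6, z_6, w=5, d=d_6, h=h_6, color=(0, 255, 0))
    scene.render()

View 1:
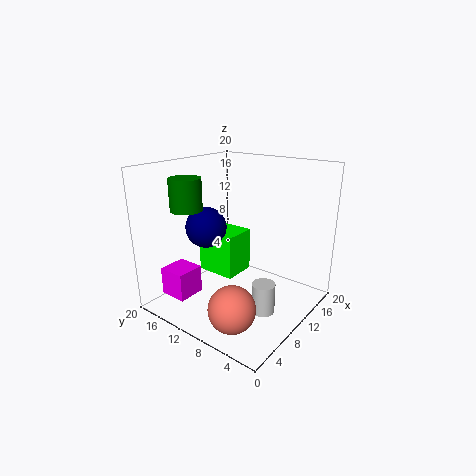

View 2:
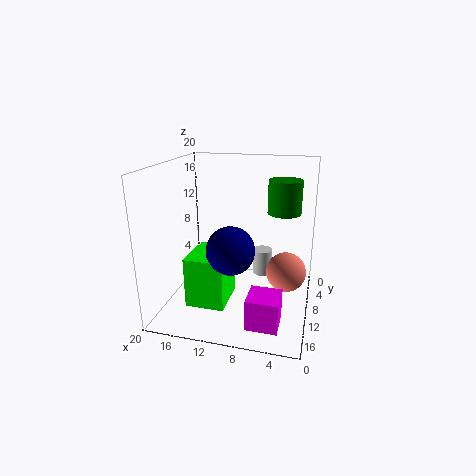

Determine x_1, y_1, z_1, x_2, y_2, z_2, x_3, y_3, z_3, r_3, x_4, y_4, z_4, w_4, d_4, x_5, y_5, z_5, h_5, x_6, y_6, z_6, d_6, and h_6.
x_1 = 9.5
y_1 = 15.5
z_1 = 10.5
x_2 = 3.5
y_2 = 6
z_2 = 3.5
x_3 = 3.5
y_3 = 13
z_3 = 15
r_3 = 2
x_4 = 3
y_4 = 14.5
z_4 = 1.5
w_4 = 4
d_4 = 4
x_5 = 7.5
y_5 = 4
z_5 = 2
h_5 = 4
x_6 = 10
y_6 = 11.5
z_6 = 3
d_6 = 6
h_6 = 6.5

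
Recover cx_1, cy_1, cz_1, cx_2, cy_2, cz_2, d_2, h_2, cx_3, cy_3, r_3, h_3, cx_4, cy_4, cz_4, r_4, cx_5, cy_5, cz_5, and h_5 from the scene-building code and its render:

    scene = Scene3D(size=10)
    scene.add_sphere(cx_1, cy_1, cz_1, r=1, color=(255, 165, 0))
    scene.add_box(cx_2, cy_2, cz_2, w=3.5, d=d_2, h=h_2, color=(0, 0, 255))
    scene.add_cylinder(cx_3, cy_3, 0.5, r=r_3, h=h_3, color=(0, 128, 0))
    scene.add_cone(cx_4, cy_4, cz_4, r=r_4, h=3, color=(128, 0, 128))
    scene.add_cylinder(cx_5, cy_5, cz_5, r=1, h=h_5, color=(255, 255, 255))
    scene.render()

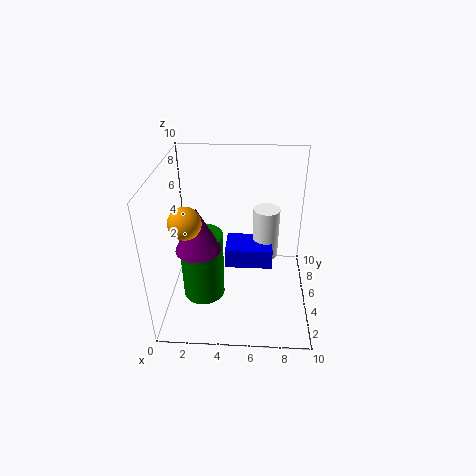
cx_1 = 2, cy_1 = 2.5, cz_1 = 7.5, cx_2 = 4, cy_2 = 5.5, cz_2 = 2, d_2 = 2.5, h_2 = 1.5, cx_3 = 2.5, cy_3 = 4.5, r_3 = 1.5, h_3 = 5, cx_4 = 2.5, cy_4 = 3.5, cz_4 = 5, r_4 = 1.5, cx_5 = 7, cy_5 = 7.5, cz_5 = 2, h_5 = 4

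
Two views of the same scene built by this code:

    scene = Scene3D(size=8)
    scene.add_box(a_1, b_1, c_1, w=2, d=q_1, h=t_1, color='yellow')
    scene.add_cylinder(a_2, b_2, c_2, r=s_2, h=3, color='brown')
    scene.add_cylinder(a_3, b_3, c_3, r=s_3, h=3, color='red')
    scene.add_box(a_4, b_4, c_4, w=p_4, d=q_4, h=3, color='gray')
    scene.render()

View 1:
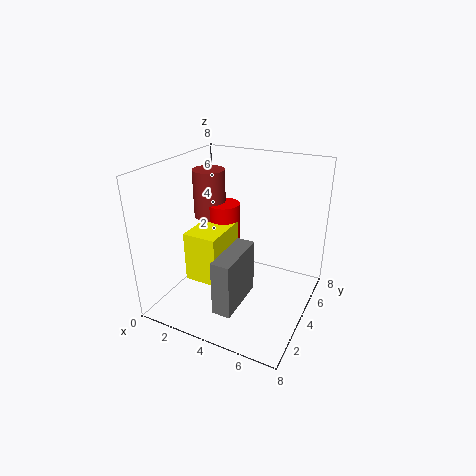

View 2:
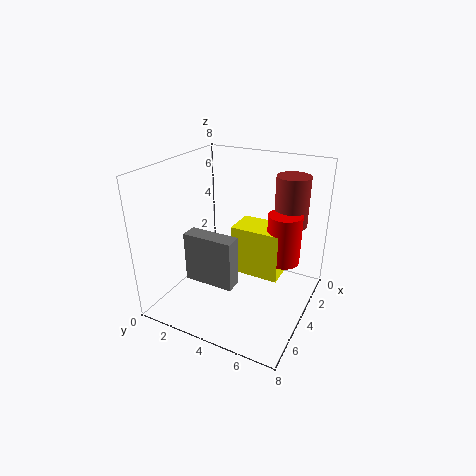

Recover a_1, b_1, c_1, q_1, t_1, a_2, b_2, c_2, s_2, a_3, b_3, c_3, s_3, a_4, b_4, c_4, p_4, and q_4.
a_1 = 1
b_1 = 3
c_1 = 1
q_1 = 3
t_1 = 3
a_2 = 1
b_2 = 6
c_2 = 4
s_2 = 1
a_3 = 2
b_3 = 6
c_3 = 2
s_3 = 1
a_4 = 4
b_4 = 1
c_4 = 1
p_4 = 1
q_4 = 3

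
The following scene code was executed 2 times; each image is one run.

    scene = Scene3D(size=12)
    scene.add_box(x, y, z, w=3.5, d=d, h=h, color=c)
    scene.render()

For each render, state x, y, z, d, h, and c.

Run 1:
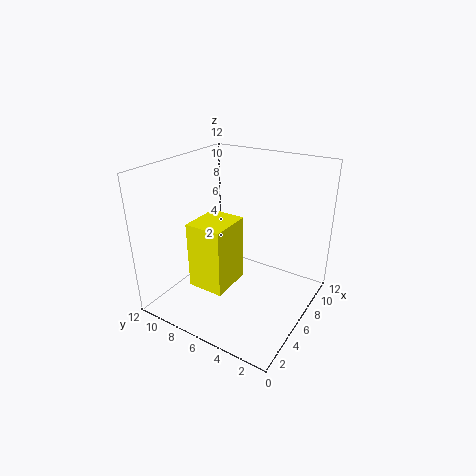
x = 2.5, y = 5.5, z = 2.5, d = 3, h = 5.5, c = 'yellow'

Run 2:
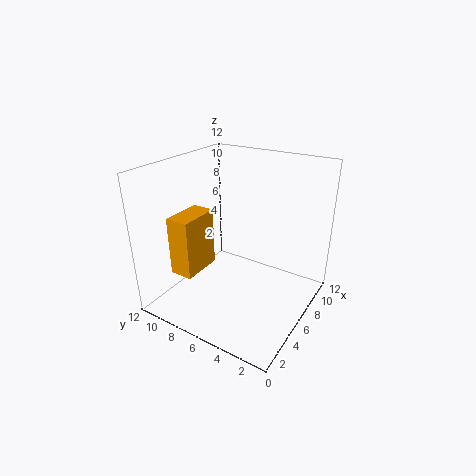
x = 2.5, y = 8.5, z = 3, d = 2, h = 5, c = 'orange'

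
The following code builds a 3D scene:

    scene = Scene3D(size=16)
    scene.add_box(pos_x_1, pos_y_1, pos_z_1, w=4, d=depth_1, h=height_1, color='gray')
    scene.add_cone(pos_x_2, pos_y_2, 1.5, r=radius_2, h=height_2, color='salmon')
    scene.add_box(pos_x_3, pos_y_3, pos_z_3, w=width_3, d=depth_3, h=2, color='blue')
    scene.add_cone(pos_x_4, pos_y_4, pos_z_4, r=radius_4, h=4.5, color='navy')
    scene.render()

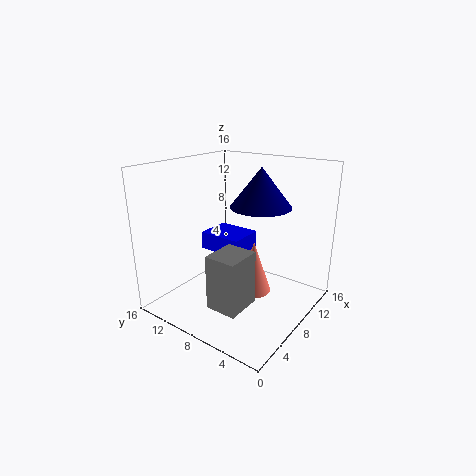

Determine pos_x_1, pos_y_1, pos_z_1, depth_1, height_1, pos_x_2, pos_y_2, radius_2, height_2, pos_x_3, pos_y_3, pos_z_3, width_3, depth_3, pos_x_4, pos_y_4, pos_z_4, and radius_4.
pos_x_1 = 3; pos_y_1 = 5; pos_z_1 = 1.5; depth_1 = 3.5; height_1 = 6; pos_x_2 = 9; pos_y_2 = 6.5; radius_2 = 2; height_2 = 6; pos_x_3 = 7; pos_y_3 = 7.5; pos_z_3 = 6; width_3 = 4; depth_3 = 5; pos_x_4 = 11; pos_y_4 = 7; pos_z_4 = 11; radius_4 = 3.5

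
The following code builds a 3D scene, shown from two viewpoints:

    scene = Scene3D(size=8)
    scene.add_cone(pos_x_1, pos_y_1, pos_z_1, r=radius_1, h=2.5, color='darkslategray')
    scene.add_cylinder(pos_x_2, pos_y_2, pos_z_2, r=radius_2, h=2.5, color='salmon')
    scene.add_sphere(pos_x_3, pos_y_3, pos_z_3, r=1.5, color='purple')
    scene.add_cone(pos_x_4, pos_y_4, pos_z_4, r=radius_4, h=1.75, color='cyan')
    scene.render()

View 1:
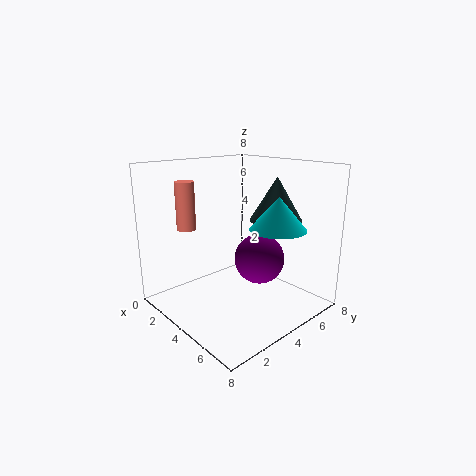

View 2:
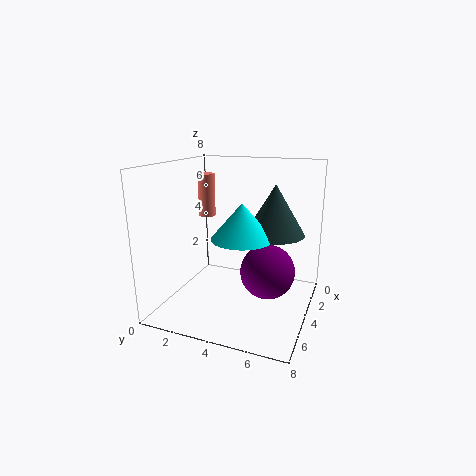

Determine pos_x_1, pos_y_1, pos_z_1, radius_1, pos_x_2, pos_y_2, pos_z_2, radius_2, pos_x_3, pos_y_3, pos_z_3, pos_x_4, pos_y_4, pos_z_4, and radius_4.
pos_x_1 = 4.75, pos_y_1 = 6.25, pos_z_1 = 4.75, radius_1 = 1.5, pos_x_2 = 2.75, pos_y_2 = 1.5, pos_z_2 = 4.75, radius_2 = 0.5, pos_x_3 = 4, pos_y_3 = 5.75, pos_z_3 = 2.25, pos_x_4 = 6, pos_y_4 = 5, pos_z_4 = 4.75, radius_4 = 1.5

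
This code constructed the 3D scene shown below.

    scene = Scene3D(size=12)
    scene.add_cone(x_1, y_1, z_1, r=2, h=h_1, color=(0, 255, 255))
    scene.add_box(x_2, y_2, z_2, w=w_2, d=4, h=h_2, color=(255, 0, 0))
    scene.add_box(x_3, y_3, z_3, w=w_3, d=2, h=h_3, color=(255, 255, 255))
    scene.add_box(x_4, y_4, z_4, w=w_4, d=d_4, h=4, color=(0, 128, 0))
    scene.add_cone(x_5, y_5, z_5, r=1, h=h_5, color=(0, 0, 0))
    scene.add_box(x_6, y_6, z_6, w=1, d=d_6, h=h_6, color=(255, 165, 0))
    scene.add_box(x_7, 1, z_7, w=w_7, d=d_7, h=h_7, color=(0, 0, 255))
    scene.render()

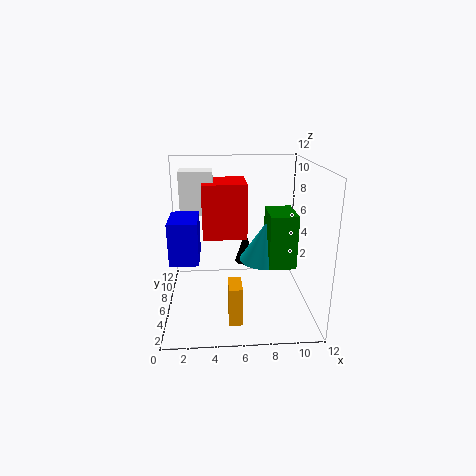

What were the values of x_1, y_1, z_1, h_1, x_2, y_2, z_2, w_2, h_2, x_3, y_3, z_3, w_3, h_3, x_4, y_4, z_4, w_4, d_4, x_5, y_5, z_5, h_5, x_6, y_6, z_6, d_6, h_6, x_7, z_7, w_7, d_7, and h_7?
x_1 = 8, y_1 = 4, z_1 = 5, h_1 = 3, x_2 = 3, y_2 = 8, z_2 = 5, w_2 = 4, h_2 = 5, x_3 = 1, y_3 = 9, z_3 = 7, w_3 = 3, h_3 = 4, x_4 = 8, y_4 = 2, z_4 = 5, w_4 = 2, d_4 = 3, x_5 = 7, y_5 = 10, z_5 = 2, h_5 = 3, x_6 = 5, y_6 = 1, z_6 = 1, d_6 = 2, h_6 = 3, x_7 = 1, z_7 = 6, w_7 = 2, d_7 = 3, h_7 = 3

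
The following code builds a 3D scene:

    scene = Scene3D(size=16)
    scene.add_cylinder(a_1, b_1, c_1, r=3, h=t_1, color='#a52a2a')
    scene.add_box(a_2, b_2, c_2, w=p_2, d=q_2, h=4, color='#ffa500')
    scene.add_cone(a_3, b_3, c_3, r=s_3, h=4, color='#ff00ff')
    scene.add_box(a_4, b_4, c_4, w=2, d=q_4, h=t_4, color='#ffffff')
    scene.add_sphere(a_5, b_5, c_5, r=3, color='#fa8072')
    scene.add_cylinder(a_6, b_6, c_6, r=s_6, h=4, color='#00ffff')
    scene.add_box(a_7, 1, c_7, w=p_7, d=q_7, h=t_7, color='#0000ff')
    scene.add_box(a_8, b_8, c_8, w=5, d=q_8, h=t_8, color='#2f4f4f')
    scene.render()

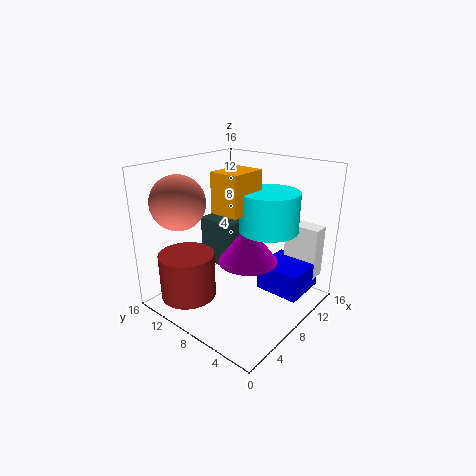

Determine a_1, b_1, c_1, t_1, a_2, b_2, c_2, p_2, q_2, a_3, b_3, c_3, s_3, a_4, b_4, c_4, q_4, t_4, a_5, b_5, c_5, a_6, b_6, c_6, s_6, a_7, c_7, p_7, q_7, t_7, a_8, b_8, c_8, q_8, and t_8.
a_1 = 3, b_1 = 11, c_1 = 2, t_1 = 5, a_2 = 4, b_2 = 5, c_2 = 12, p_2 = 4, q_2 = 3, a_3 = 6, b_3 = 5, c_3 = 7, s_3 = 3, a_4 = 13, b_4 = 1, c_4 = 3, q_4 = 4, t_4 = 6, a_5 = 4, b_5 = 13, c_5 = 12, a_6 = 8, b_6 = 4, c_6 = 10, s_6 = 3, a_7 = 9, c_7 = 2, p_7 = 5, q_7 = 5, t_7 = 3, a_8 = 10, b_8 = 11, c_8 = 2, q_8 = 5, t_8 = 6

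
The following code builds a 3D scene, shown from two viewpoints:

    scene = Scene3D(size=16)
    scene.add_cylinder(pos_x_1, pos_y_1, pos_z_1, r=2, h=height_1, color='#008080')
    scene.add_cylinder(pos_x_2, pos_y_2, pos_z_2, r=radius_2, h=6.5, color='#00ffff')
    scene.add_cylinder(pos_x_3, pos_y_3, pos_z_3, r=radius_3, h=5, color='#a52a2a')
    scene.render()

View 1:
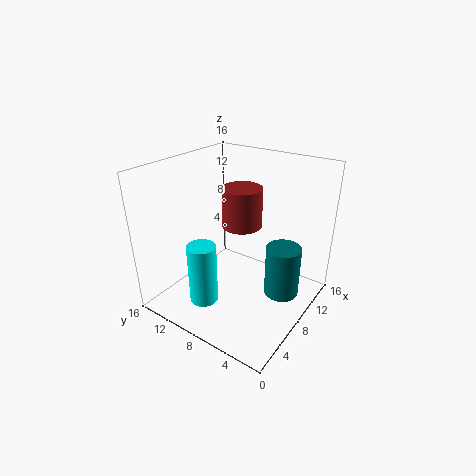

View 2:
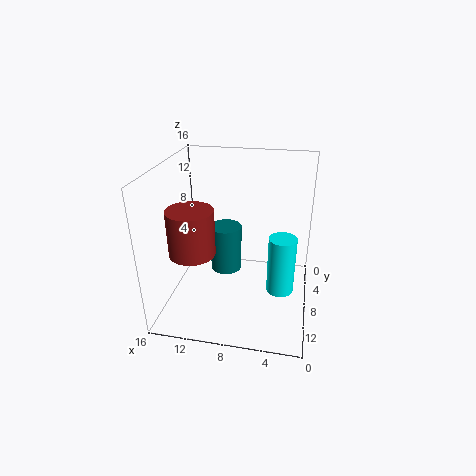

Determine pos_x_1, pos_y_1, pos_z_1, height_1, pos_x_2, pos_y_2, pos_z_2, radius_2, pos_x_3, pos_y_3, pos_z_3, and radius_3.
pos_x_1 = 10.5, pos_y_1 = 3.5, pos_z_1 = 1, height_1 = 6, pos_x_2 = 3, pos_y_2 = 9, pos_z_2 = 2.5, radius_2 = 1.5, pos_x_3 = 12.5, pos_y_3 = 10.5, pos_z_3 = 7, radius_3 = 2.5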